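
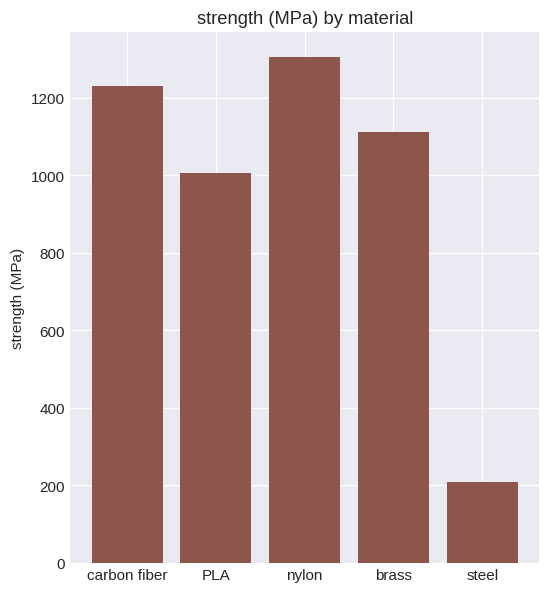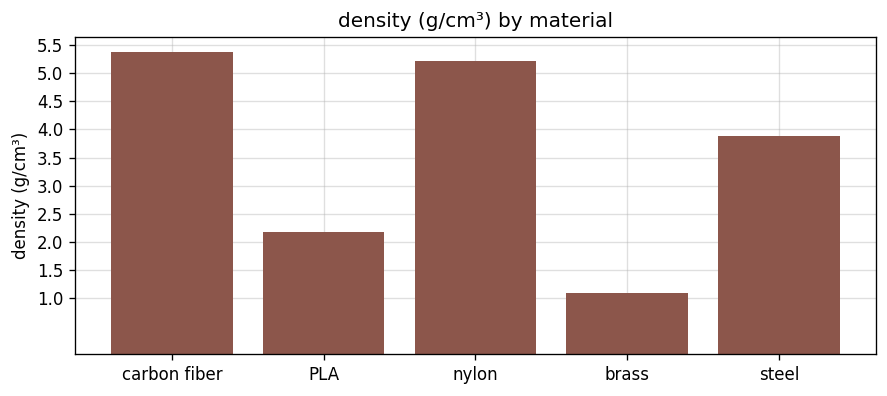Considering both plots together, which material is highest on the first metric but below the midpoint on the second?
Chart 2 median density (g/cm³) ≈ 4; below-median materials: PLA, brass. Among those, brass has the highest strength (MPa) (≈ 1200).

brass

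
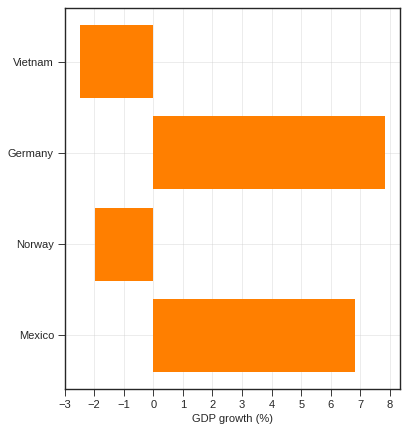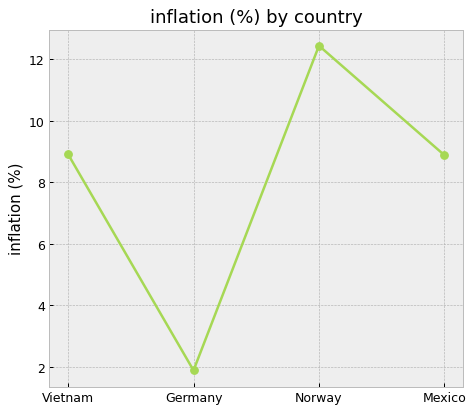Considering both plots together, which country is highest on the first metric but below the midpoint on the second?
Germany

Chart 2 median inflation (%) ≈ 8; below-median countries: Germany, Mexico. Among those, Germany has the highest GDP growth (%) (≈ 8).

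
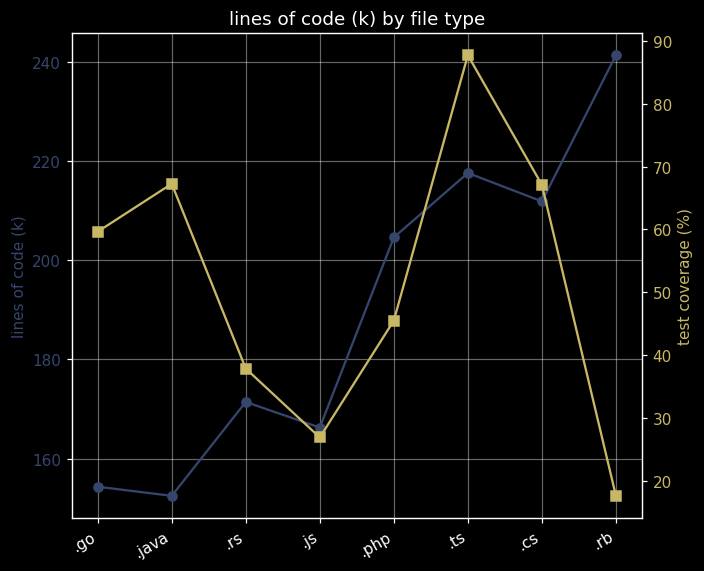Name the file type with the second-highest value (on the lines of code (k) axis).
.ts

Top 3 (on the lines of code (k) axis): .rb ≈ 240, .ts ≈ 220, .cs ≈ 210.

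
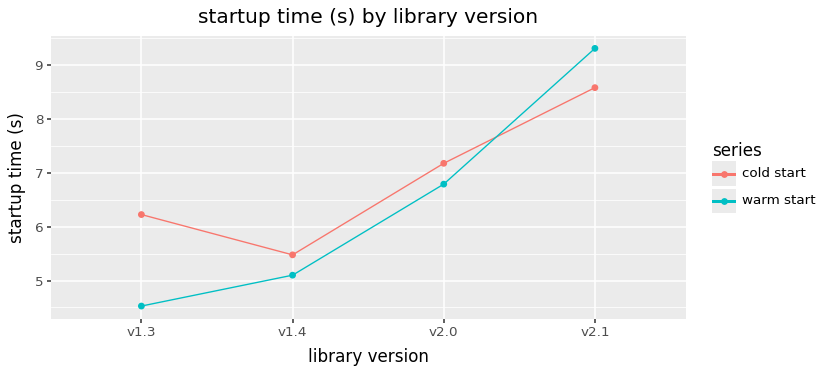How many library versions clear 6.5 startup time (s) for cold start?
Above 6.5: v2.0, v2.1.

2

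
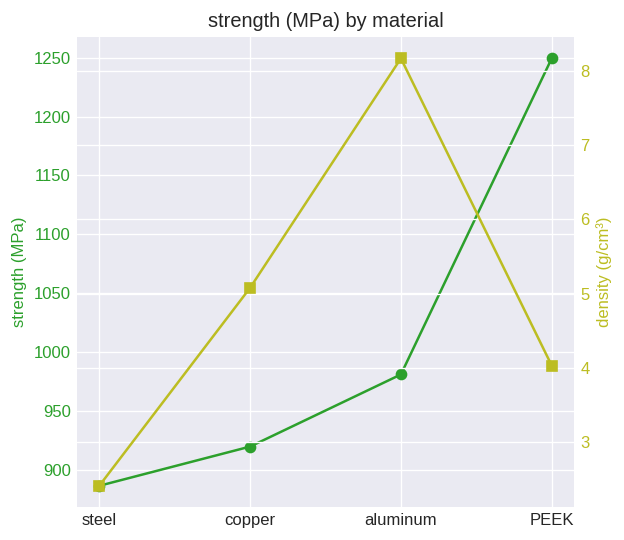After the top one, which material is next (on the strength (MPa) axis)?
Top 3 (on the strength (MPa) axis): PEEK ≈ 1250, aluminum ≈ 1000, copper ≈ 900.

aluminum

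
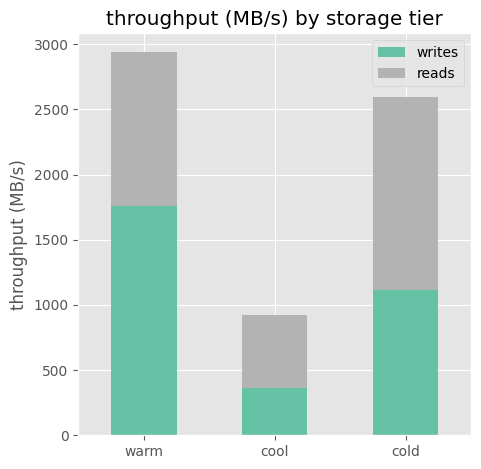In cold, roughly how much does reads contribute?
reads top ≈ 2500, bottom ≈ 1000; segment ≈ 1500.

≈ 1500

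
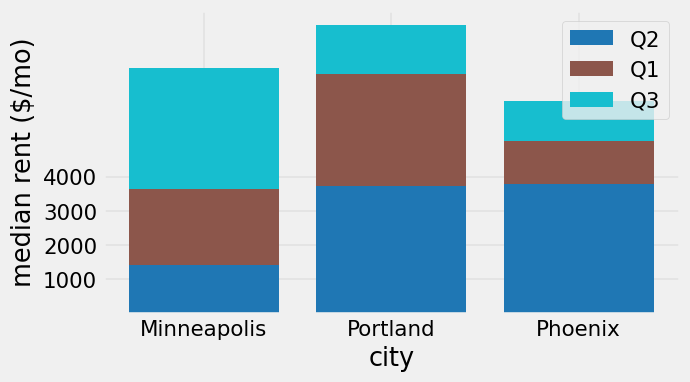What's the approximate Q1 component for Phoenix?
Q1 top ≈ 5000, bottom ≈ 4000; segment ≈ 1000.

≈ 1000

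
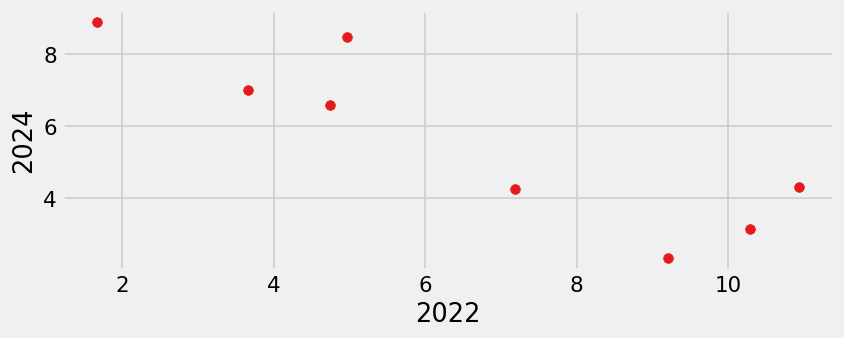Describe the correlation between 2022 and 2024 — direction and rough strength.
negative, strong

Points are negatively correlated; strong (|r| ≈ 0.9).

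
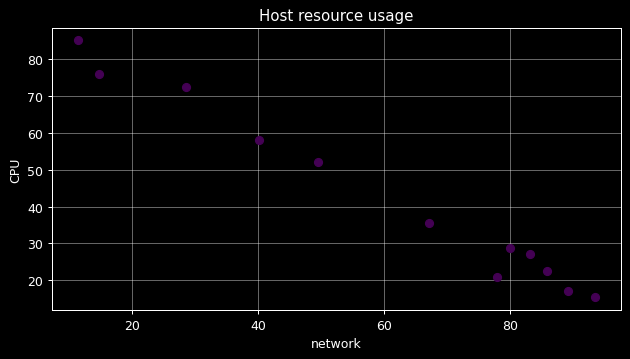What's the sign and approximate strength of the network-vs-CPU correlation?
Points are negatively correlated; strong (|r| ≈ 1.0).

negative, strong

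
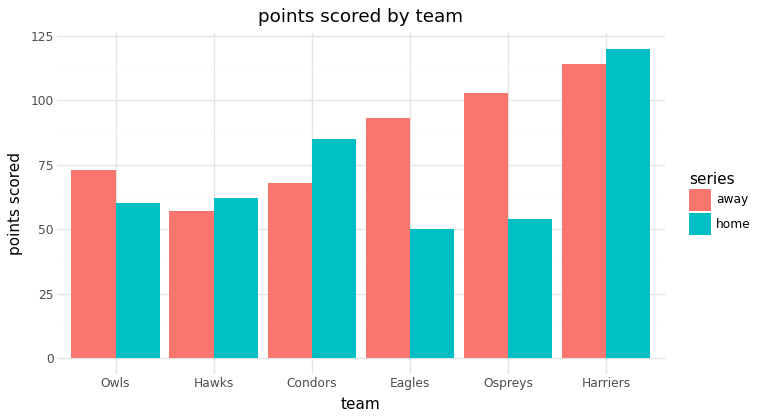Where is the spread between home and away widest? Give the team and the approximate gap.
Ospreys: home ≈ 50, away ≈ 100 → gap ≈ 50. Next-largest (Eagles) is only ≈ 40.

Ospreys, ≈ 50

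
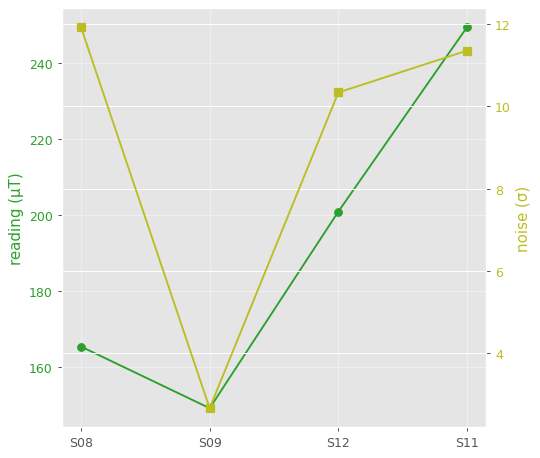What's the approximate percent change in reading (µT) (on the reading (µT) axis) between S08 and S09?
S08 ≈ 170, S09 ≈ 150; (150 − 170) / 170 ≈ -11.8%.

≈ -11.8%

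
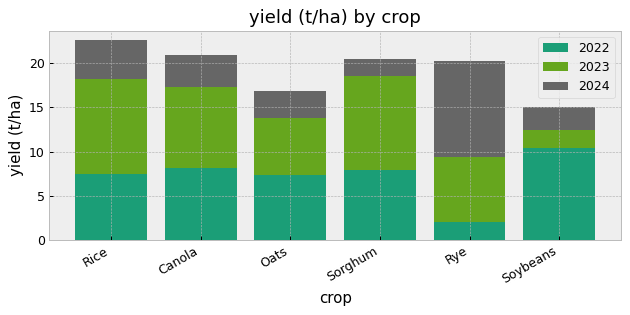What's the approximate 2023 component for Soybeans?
≈ 2

2023 top ≈ 12, bottom ≈ 10; segment ≈ 2.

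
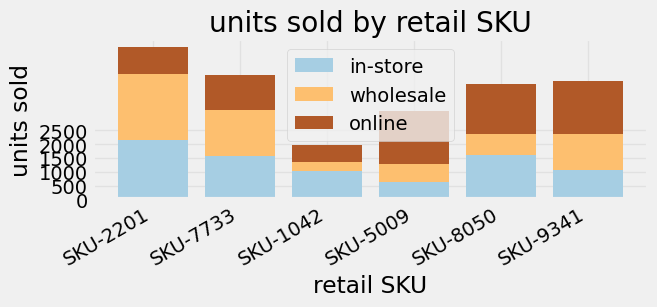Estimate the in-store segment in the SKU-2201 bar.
in-store top ≈ 2000, bottom ≈ 0; segment ≈ 2000.

≈ 2000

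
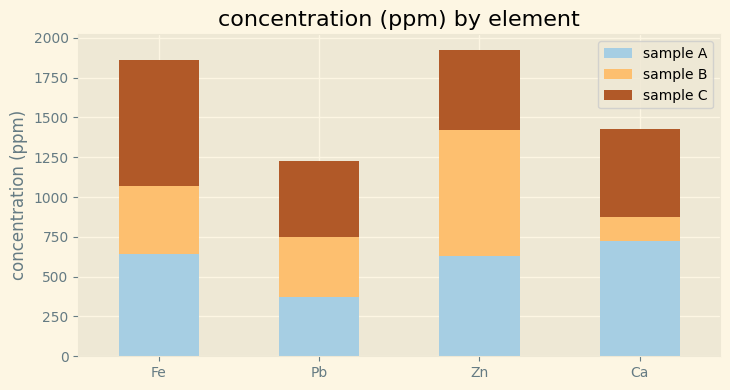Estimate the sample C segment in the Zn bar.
≈ 600

sample C top ≈ 2000, bottom ≈ 1400; segment ≈ 600.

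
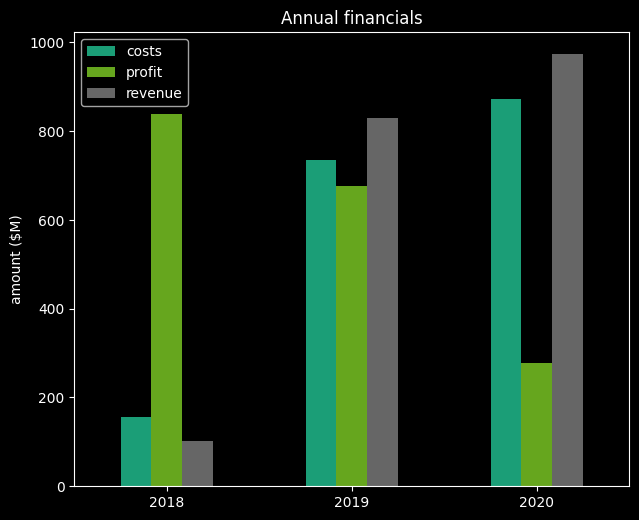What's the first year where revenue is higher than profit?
2019

2018: revenue ≈ 100 vs profit ≈ 800 (not yet); 2019: revenue ≈ 800 vs profit ≈ 700 (first crossover).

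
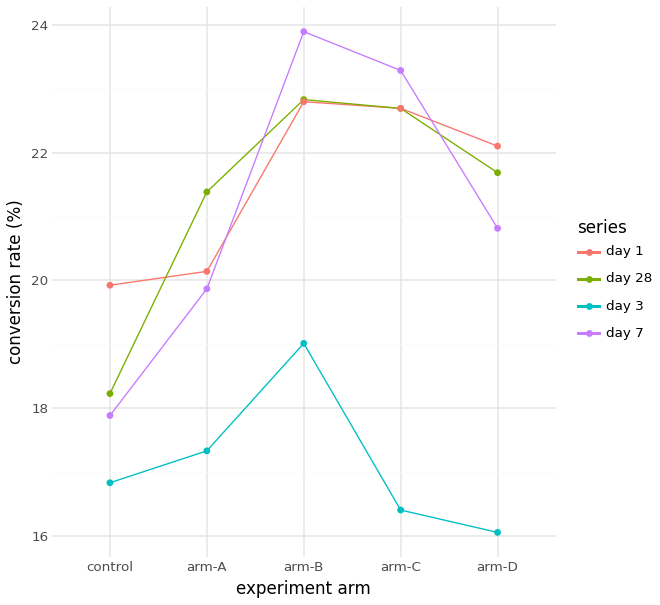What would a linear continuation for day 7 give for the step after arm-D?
≈ 19.5

Last three: 24, 23, 21 → slope ≈ -1.5/step → next ≈ 19.5.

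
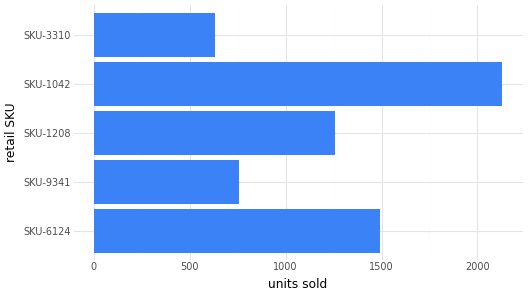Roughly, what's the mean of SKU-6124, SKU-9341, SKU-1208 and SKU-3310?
(1400 + 800 + 1200 + 600) / 4 ≈ 1000.

≈ 1000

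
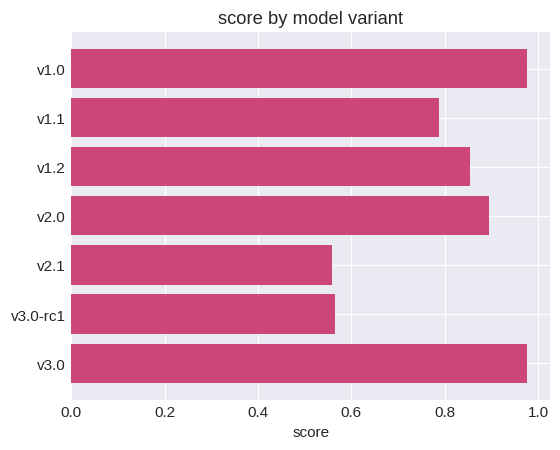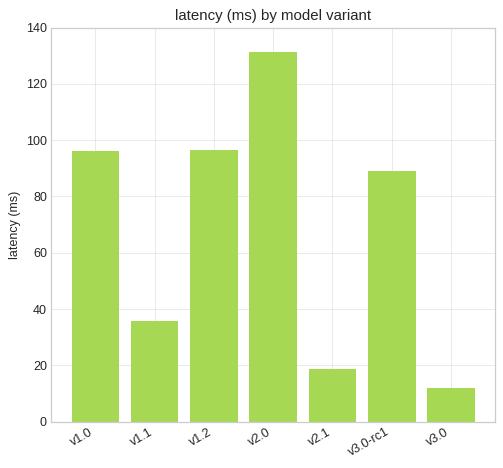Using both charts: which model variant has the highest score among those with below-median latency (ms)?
Chart 2 median latency (ms) ≈ 80; below-median model variants: v1.1, v2.1, v3.0. Among those, v3.0 has the highest score (≈ 1).

v3.0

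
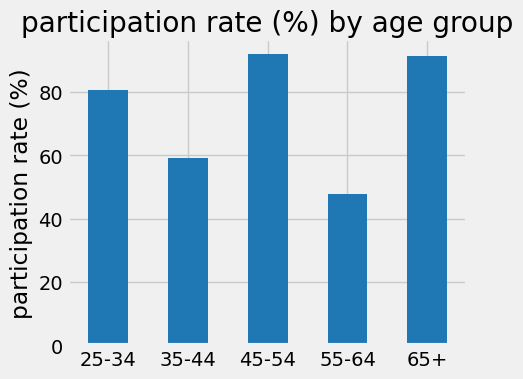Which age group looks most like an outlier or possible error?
55-64 ≈ 50; the rest sit between ≈ 60 and ≈ 90.

55-64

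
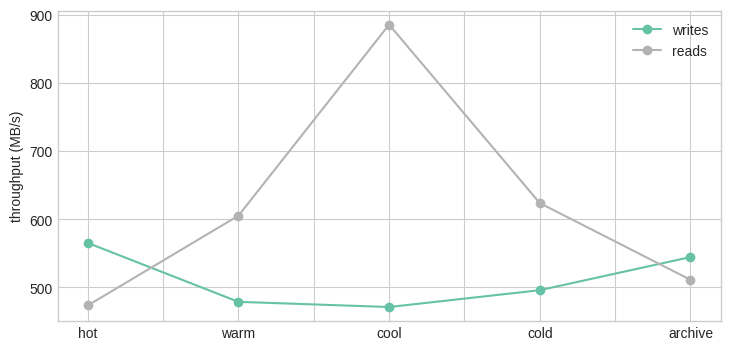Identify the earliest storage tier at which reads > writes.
hot: reads ≈ 450 vs writes ≈ 550 (not yet); warm: reads ≈ 600 vs writes ≈ 500 (first crossover).

warm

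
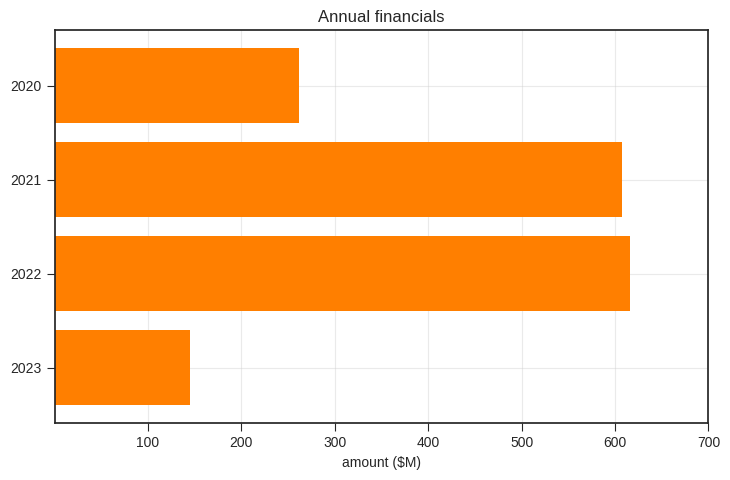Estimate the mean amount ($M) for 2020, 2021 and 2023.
≈ 333

(300 + 600 + 100) / 3 ≈ 333.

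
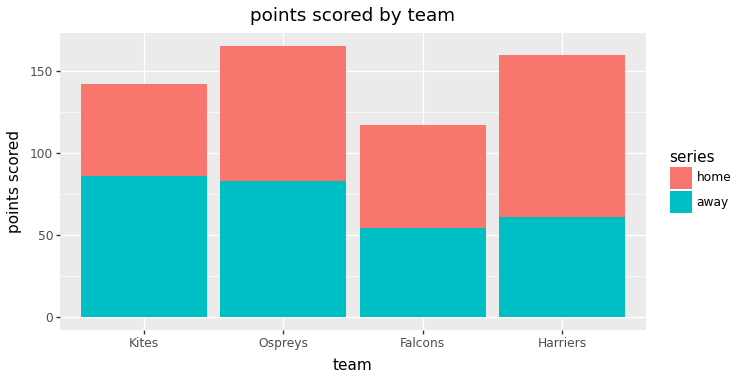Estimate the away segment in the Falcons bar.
≈ 60

away top ≈ 60, bottom ≈ 0; segment ≈ 60.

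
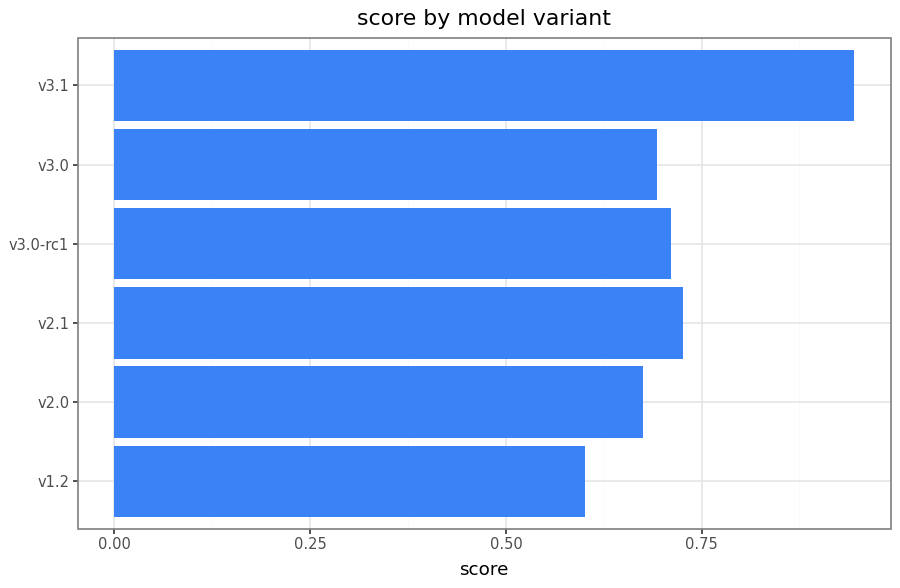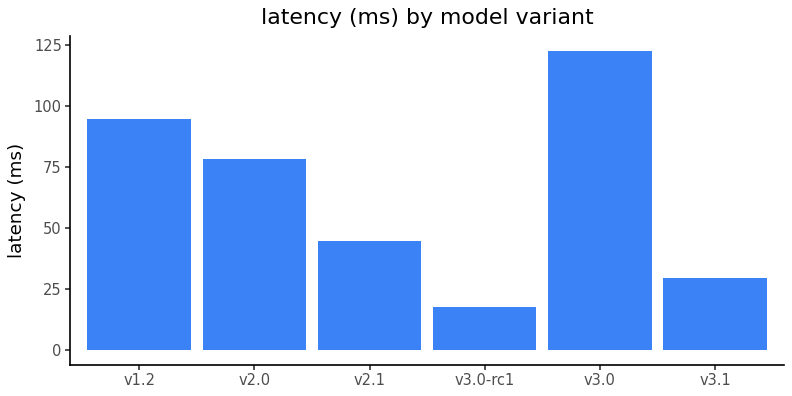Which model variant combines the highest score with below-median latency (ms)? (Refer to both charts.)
v3.1

Chart 2 median latency (ms) ≈ 60; below-median model variants: v2.1, v3.0-rc1, v3.1. Among those, v3.1 has the highest score (≈ 0.9).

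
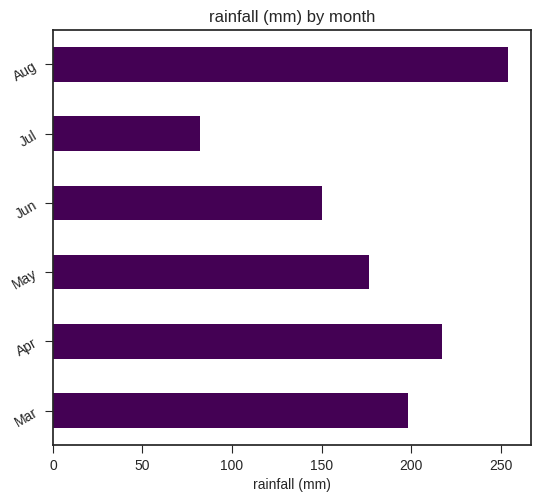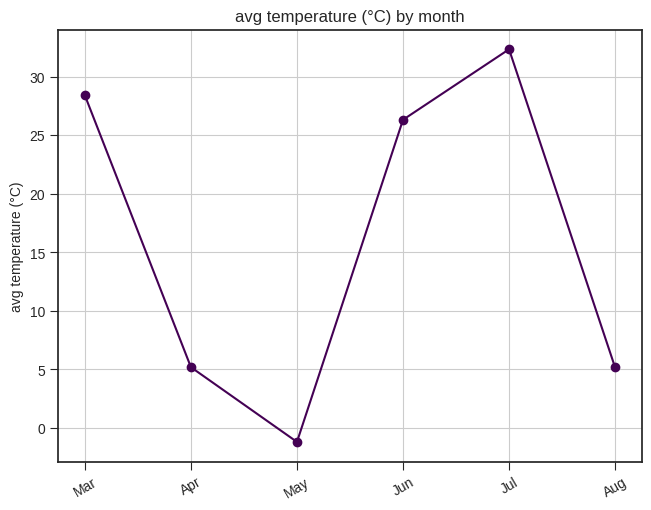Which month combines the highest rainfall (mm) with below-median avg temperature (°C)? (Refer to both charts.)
Aug

Chart 2 median avg temperature (°C) ≈ 15; below-median months: Apr, May, Aug. Among those, Aug has the highest rainfall (mm) (≈ 250).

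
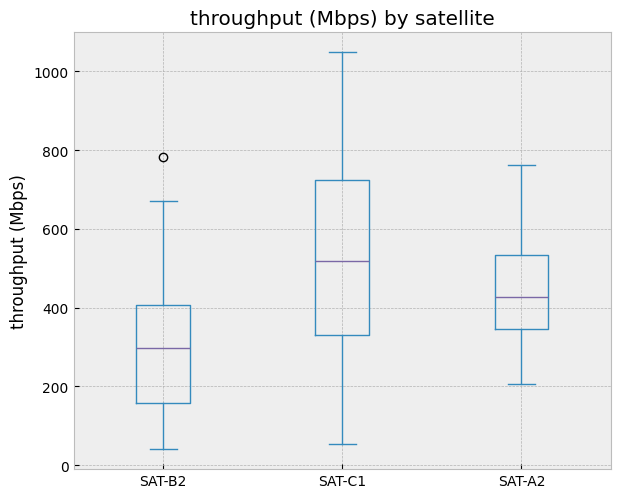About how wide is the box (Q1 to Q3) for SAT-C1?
≈ 400

Q3 ≈ 720, Q1 ≈ 320; IQR ≈ 400.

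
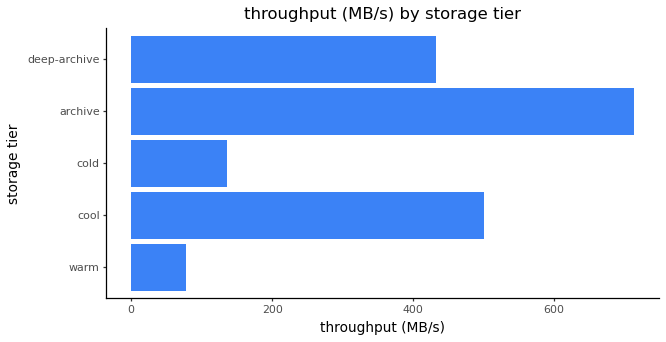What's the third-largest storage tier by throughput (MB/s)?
Top 4: archive ≈ 700, cool ≈ 500, deep-archive ≈ 400, cold ≈ 100.

deep-archive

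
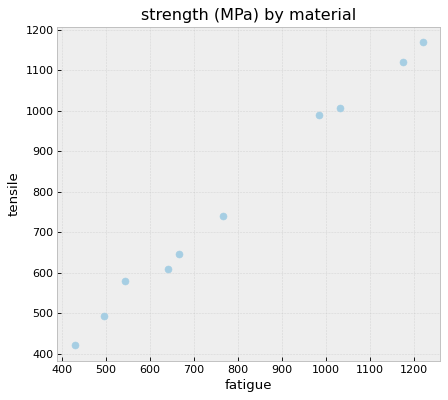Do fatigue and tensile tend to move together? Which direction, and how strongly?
Points are positively correlated; strong (|r| ≈ 1.0).

positive, strong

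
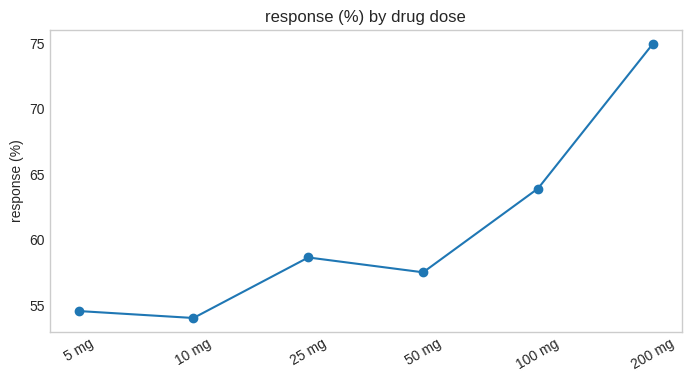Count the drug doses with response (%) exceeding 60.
2

Above 60: 100 mg, 200 mg.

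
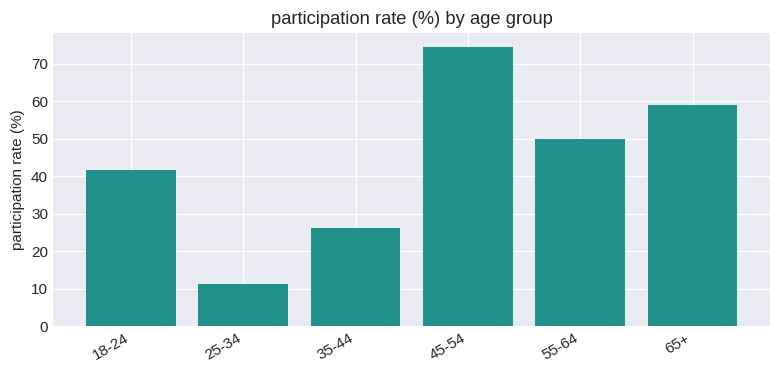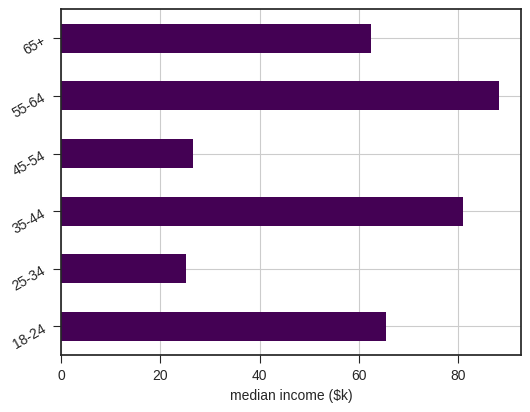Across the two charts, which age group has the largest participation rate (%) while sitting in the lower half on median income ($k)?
Chart 2 median median income ($k) ≈ 60; below-median age groups: 25-34, 45-54, 65+. Among those, 45-54 has the highest participation rate (%) (≈ 70).

45-54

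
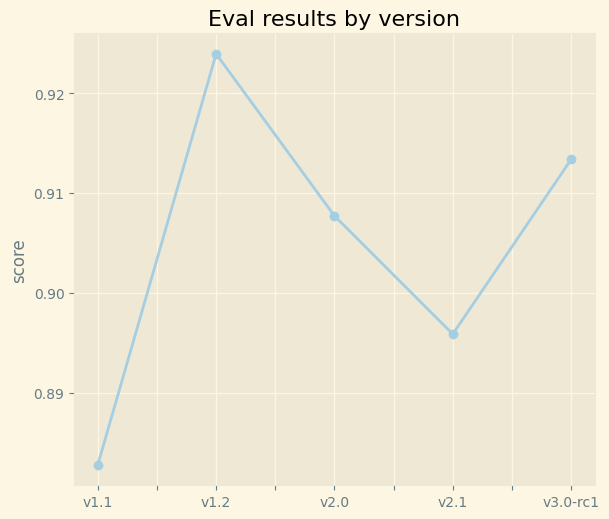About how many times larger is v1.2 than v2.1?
v1.2 ≈ 0.92, v2.1 ≈ 0.90; 0.92/0.90 ≈ 1.02.

≈ 1.02×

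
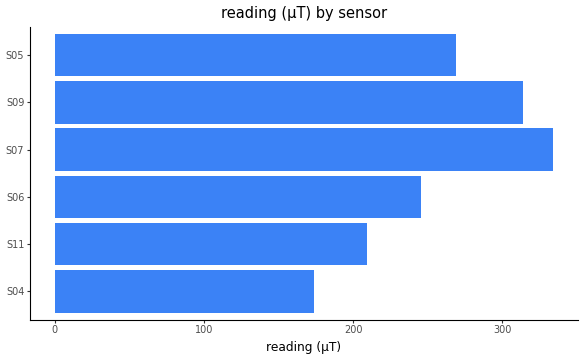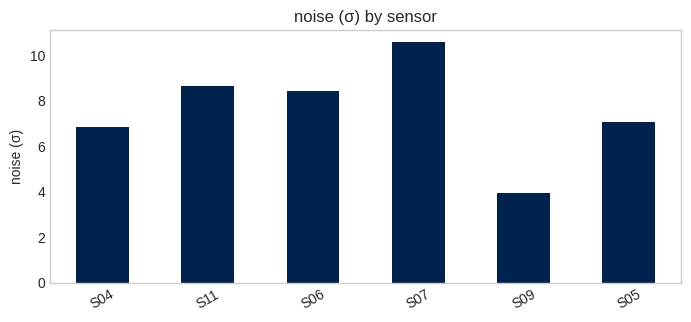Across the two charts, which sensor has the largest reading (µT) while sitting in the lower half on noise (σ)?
S09

Chart 2 median noise (σ) ≈ 8; below-median sensors: S04, S09, S05. Among those, S09 has the highest reading (µT) (≈ 300).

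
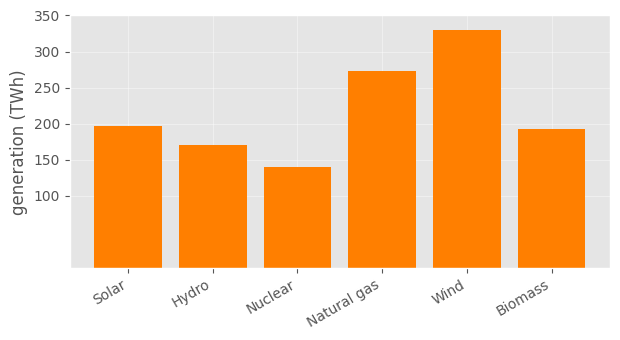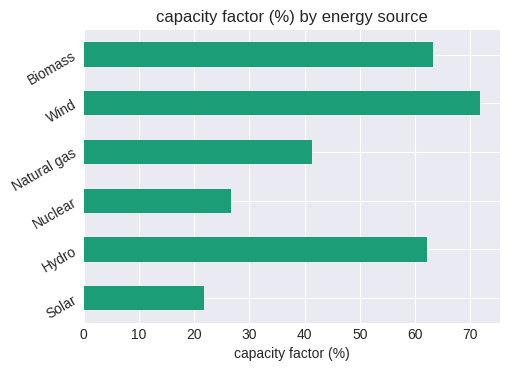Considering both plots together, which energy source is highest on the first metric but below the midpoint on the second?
Natural gas

Chart 2 median capacity factor (%) ≈ 50; below-median energy sources: Solar, Nuclear, Natural gas. Among those, Natural gas has the highest generation (TWh) (≈ 250).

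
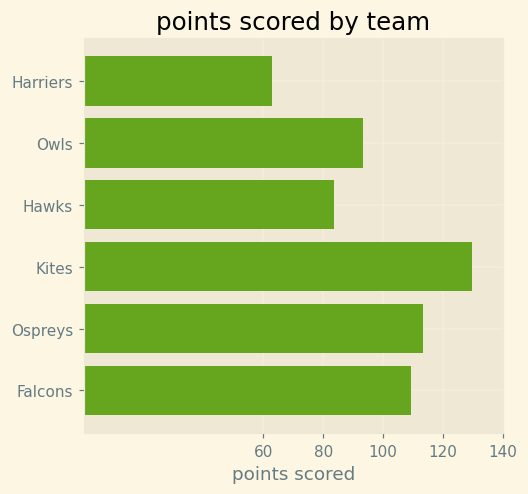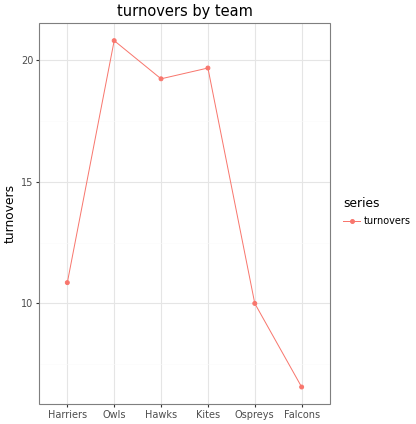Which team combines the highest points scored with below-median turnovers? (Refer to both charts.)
Chart 2 median turnovers ≈ 16; below-median teams: Harriers, Ospreys, Falcons. Among those, Ospreys has the highest points scored (≈ 120).

Ospreys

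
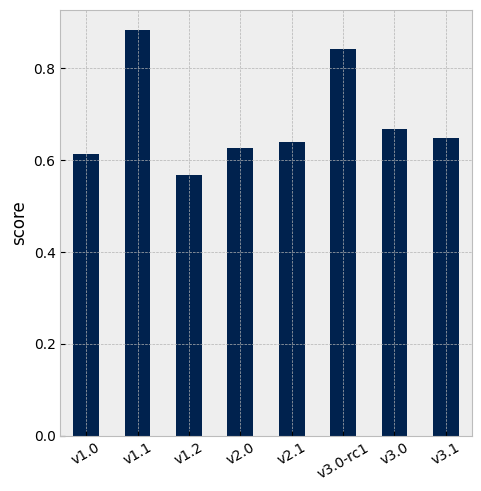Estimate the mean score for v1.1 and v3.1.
≈ 0.75

(0.9 + 0.6) / 2 ≈ 0.75.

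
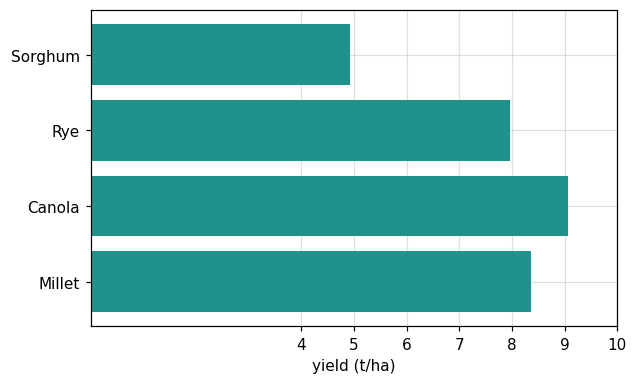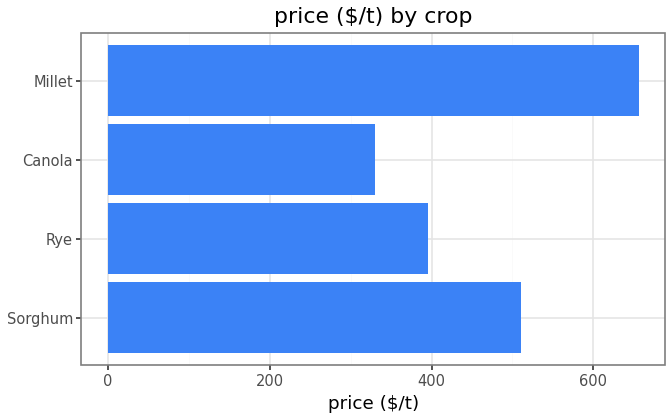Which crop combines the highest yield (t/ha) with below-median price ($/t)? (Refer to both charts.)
Canola

Chart 2 median price ($/t) ≈ 500; below-median crops: Rye, Canola. Among those, Canola has the highest yield (t/ha) (≈ 9).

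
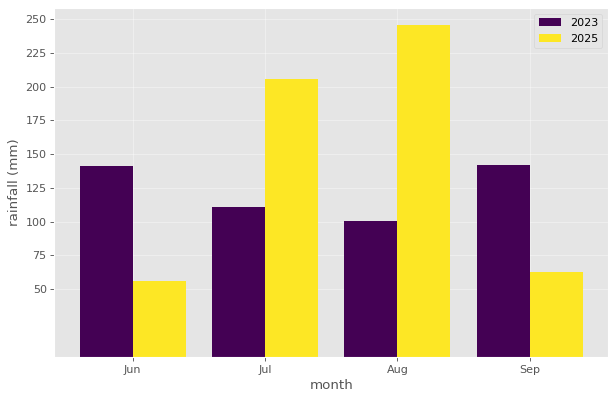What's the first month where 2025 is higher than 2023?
Jun: 2025 ≈ 50 vs 2023 ≈ 150 (not yet); Jul: 2025 ≈ 200 vs 2023 ≈ 100 (first crossover).

Jul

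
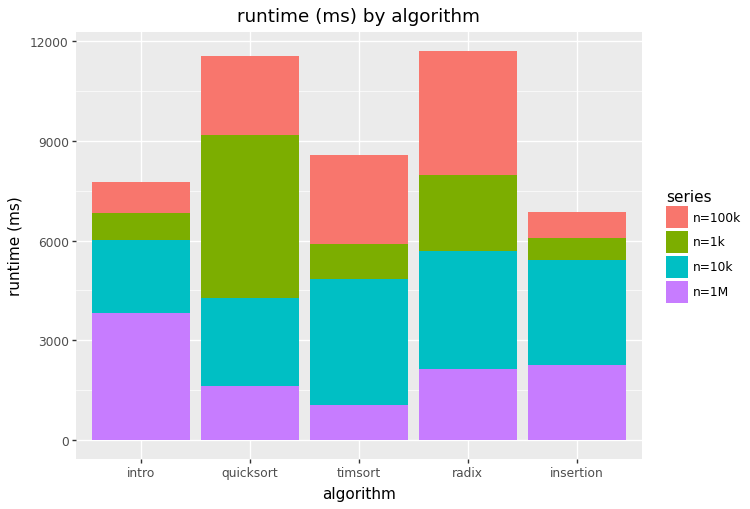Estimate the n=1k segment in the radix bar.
≈ 2000

n=1k top ≈ 8000, bottom ≈ 6000; segment ≈ 2000.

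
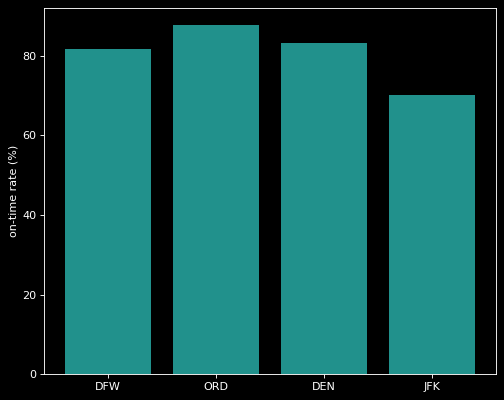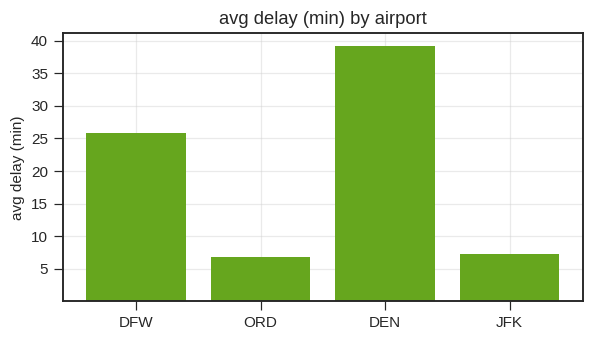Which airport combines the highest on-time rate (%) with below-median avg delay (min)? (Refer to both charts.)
Chart 2 median avg delay (min) ≈ 15; below-median airports: ORD, JFK. Among those, ORD has the highest on-time rate (%) (≈ 90).

ORD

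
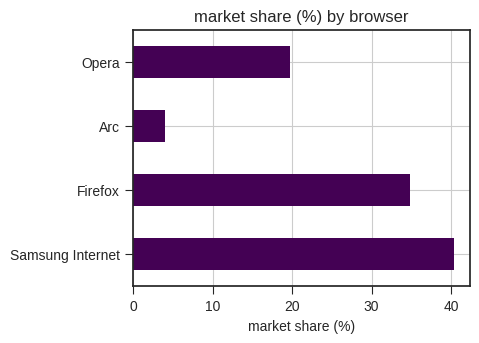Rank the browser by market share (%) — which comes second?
Firefox

Top 3: Samsung Internet ≈ 40, Firefox ≈ 35, Opera ≈ 20.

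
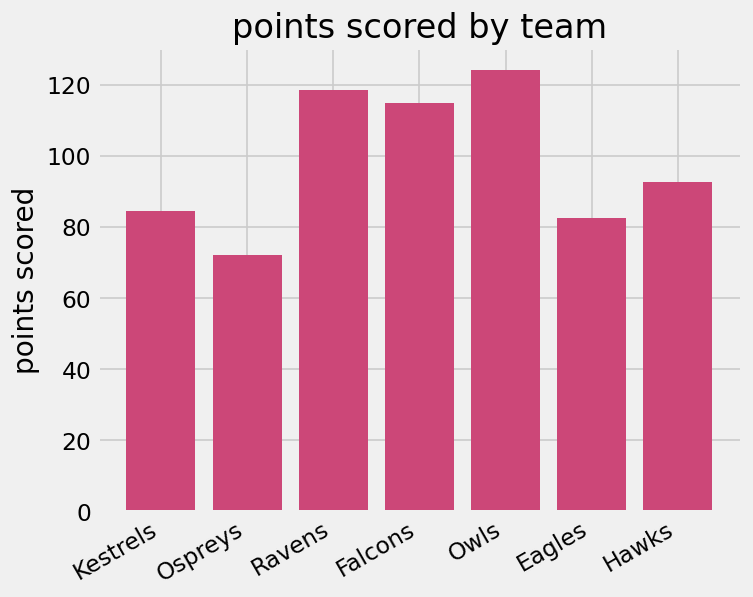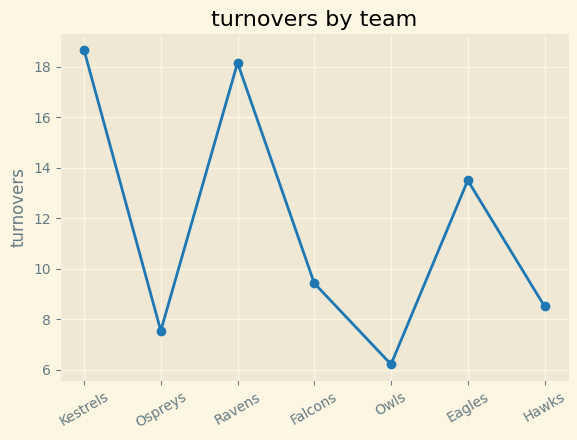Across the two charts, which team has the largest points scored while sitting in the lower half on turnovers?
Owls

Chart 2 median turnovers ≈ 10; below-median teams: Ospreys, Owls, Hawks. Among those, Owls has the highest points scored (≈ 120).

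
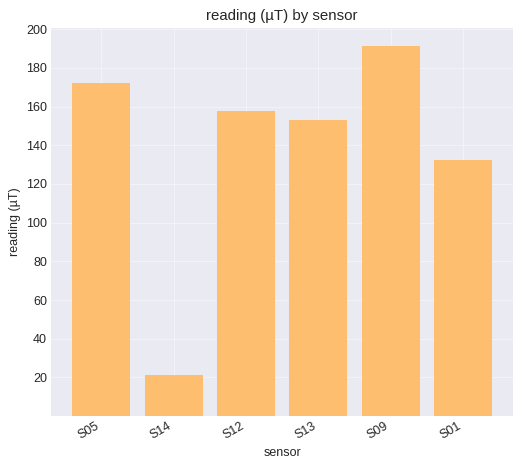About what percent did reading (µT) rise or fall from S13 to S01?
≈ -12.5%

S13 ≈ 160, S01 ≈ 140; (140 − 160) / 160 ≈ -12.5%.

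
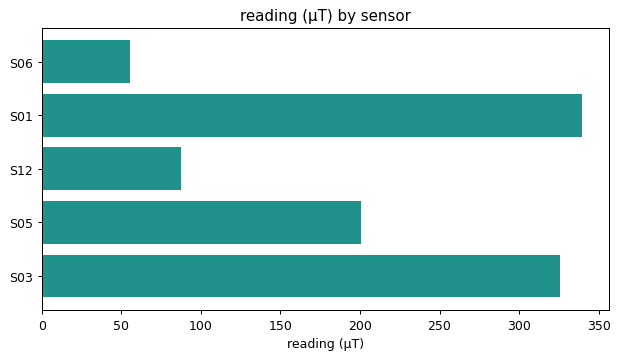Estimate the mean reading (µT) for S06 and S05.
(50 + 200) / 2 ≈ 125.

≈ 125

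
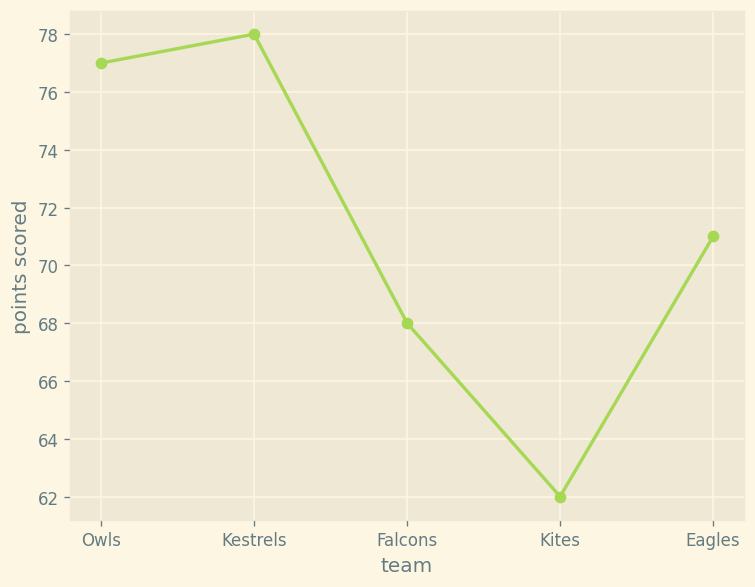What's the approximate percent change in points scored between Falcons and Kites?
Falcons ≈ 68, Kites ≈ 62; (62 − 68) / 68 ≈ -8.8%.

≈ -8.8%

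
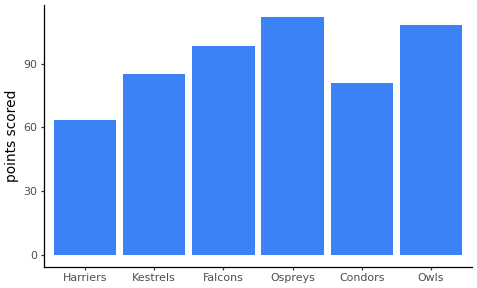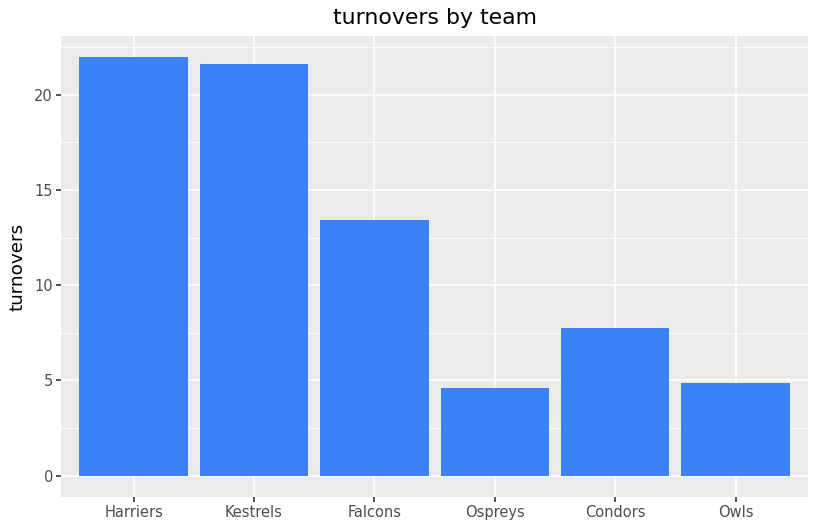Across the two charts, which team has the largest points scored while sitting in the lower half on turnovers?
Ospreys

Chart 2 median turnovers ≈ 10; below-median teams: Ospreys, Condors, Owls. Among those, Ospreys has the highest points scored (≈ 120).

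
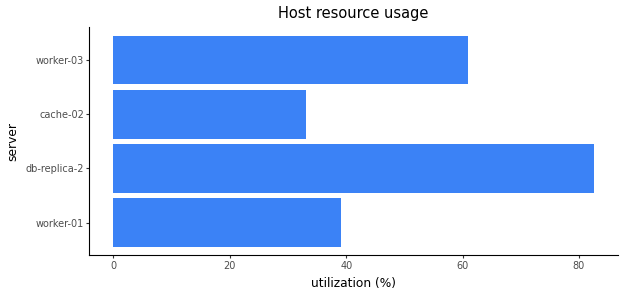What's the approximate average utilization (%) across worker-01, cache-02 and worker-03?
≈ 43

(40 + 30 + 60) / 3 ≈ 43.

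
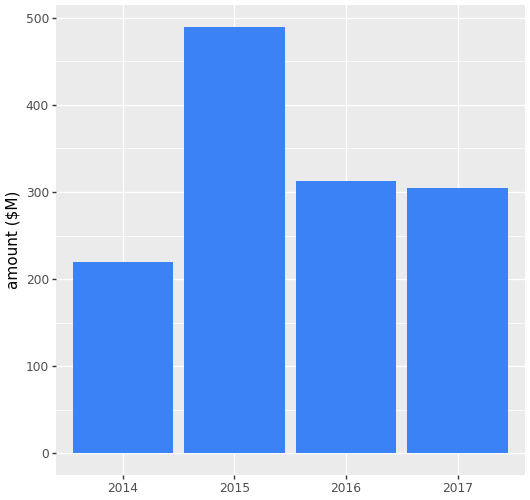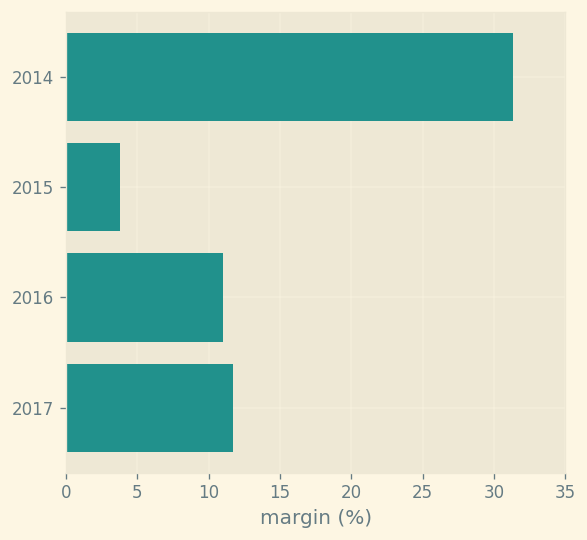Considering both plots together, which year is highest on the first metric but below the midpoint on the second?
Chart 2 median margin (%) ≈ 10; below-median years: 2015, 2016. Among those, 2015 has the highest amount ($M) (≈ 500).

2015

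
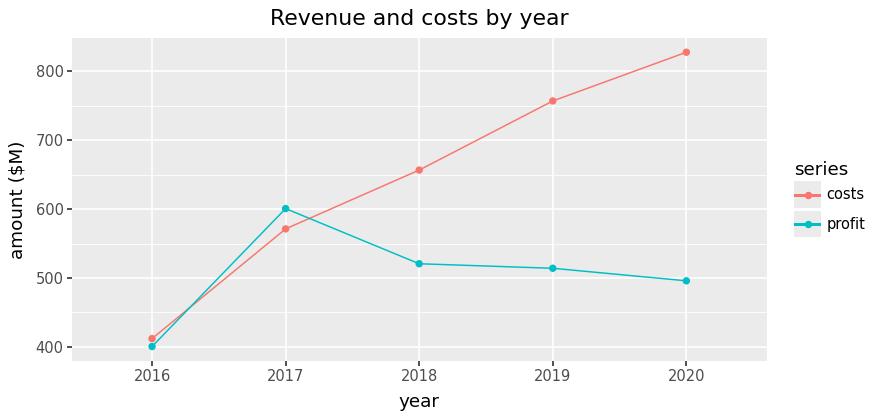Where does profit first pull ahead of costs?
2016: profit ≈ 400 vs costs ≈ 400 (not yet); 2017: profit ≈ 600 vs costs ≈ 550 (first crossover).

2017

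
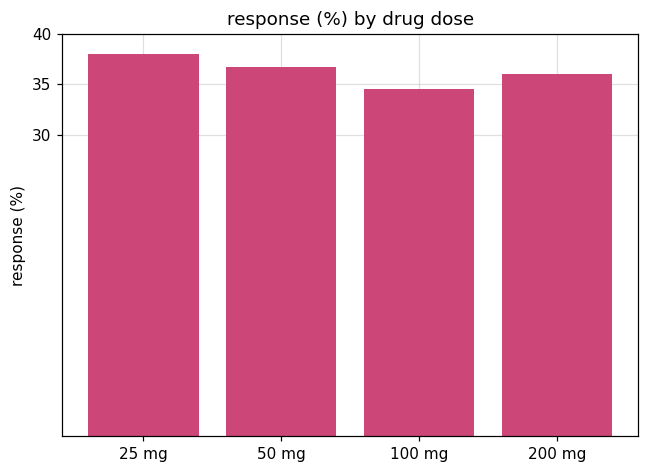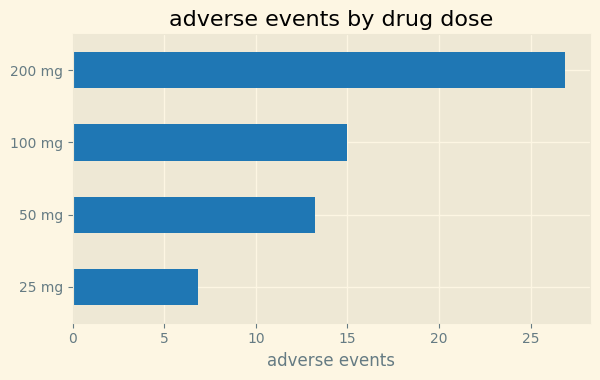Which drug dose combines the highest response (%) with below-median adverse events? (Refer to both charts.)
Chart 2 median adverse events ≈ 15; below-median drug doses: 25 mg, 50 mg. Among those, 25 mg has the highest response (%) (≈ 40).

25 mg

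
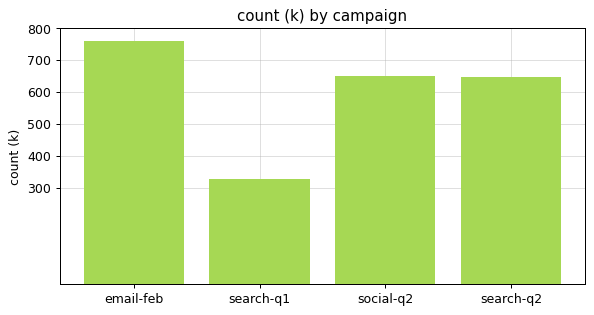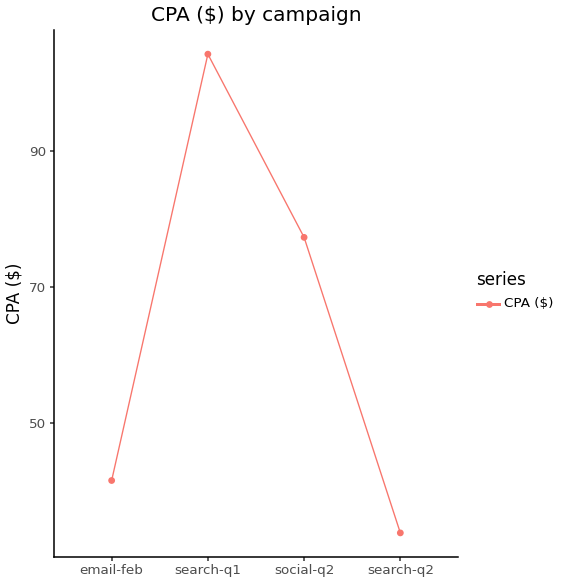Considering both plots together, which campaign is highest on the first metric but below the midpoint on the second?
email-feb

Chart 2 median CPA ($) ≈ 60; below-median campaigns: email-feb, search-q2. Among those, email-feb has the highest count (k) (≈ 800).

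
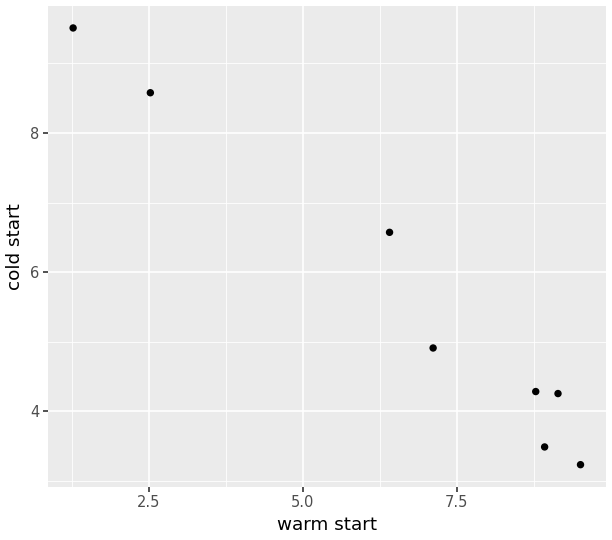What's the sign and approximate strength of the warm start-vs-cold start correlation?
Points are negatively correlated; strong (|r| ≈ 1.0).

negative, strong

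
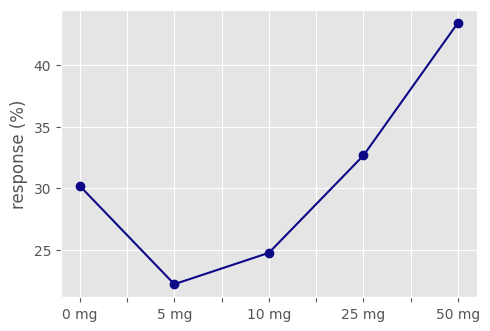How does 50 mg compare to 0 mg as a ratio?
50 mg ≈ 44, 0 mg ≈ 30; 44/30 ≈ 1.47.

≈ 1.47×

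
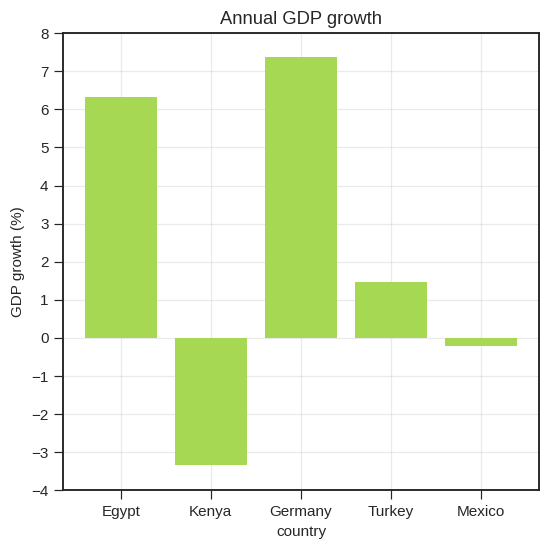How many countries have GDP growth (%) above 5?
Above 5: Egypt, Germany.

2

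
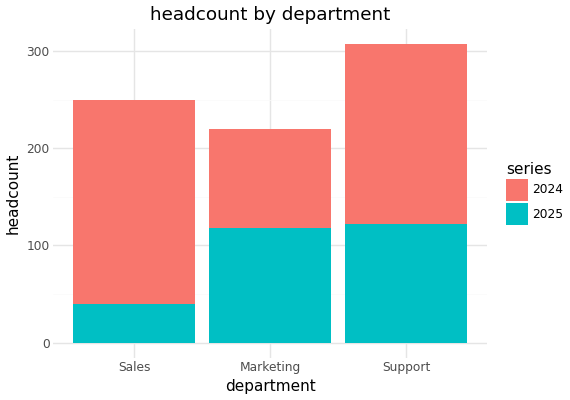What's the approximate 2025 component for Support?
≈ 100

2025 top ≈ 100, bottom ≈ 0; segment ≈ 100.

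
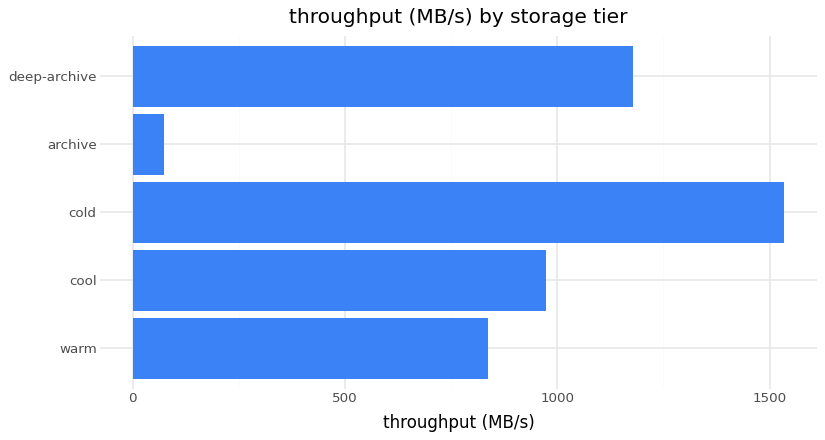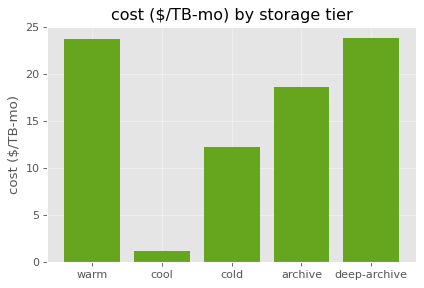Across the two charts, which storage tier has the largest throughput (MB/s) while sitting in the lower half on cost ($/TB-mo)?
Chart 2 median cost ($/TB-mo) ≈ 20; below-median storage tiers: cool, cold. Among those, cold has the highest throughput (MB/s) (≈ 1600).

cold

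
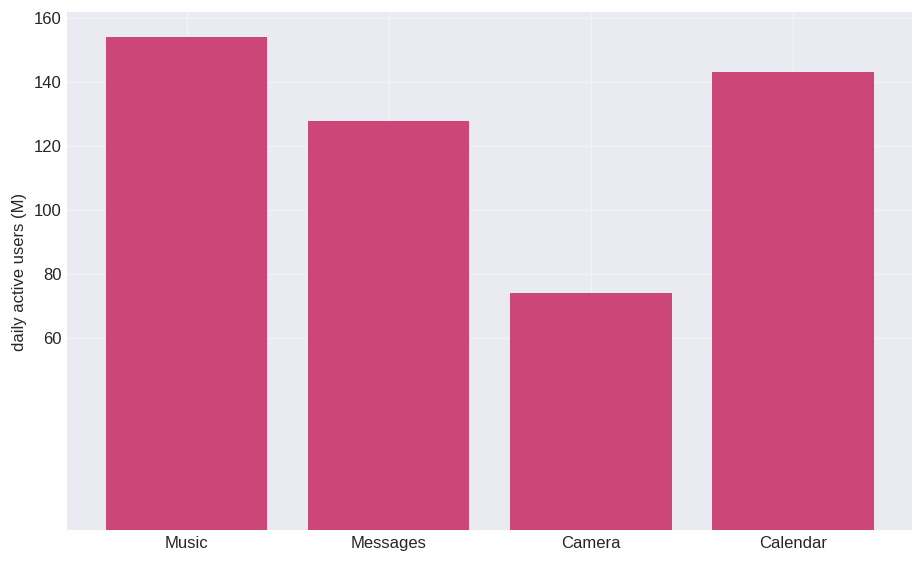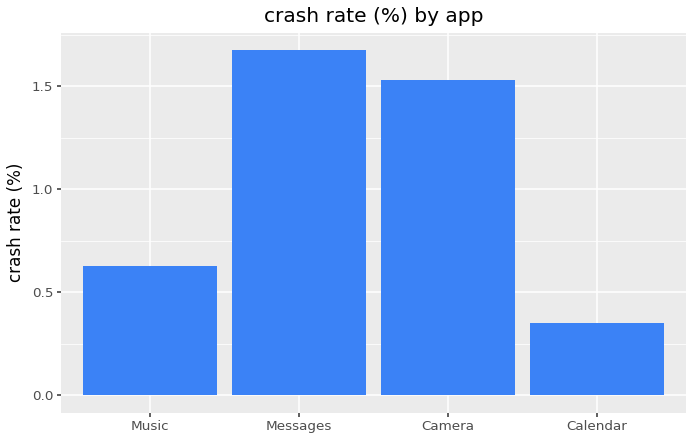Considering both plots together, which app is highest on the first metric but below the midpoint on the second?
Music

Chart 2 median crash rate (%) ≈ 1; below-median apps: Music, Calendar. Among those, Music has the highest daily active users (M) (≈ 160).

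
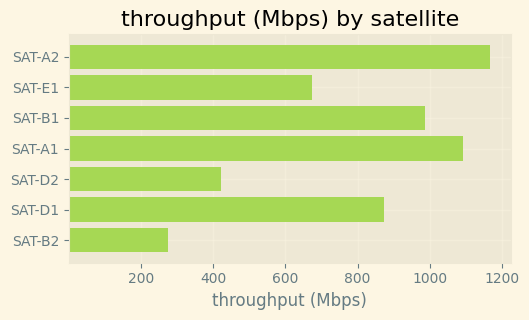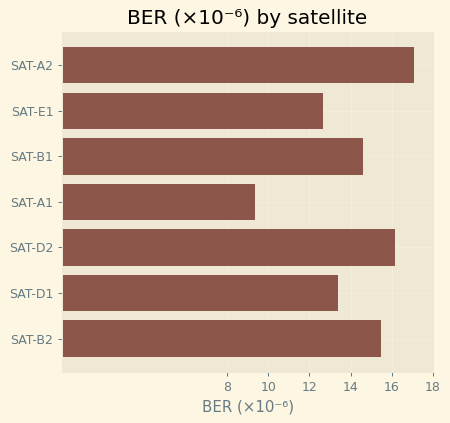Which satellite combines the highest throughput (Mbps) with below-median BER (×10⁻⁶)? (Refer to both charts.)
Chart 2 median BER (×10⁻⁶) ≈ 14; below-median satellites: SAT-E1, SAT-A1, SAT-D1. Among those, SAT-A1 has the highest throughput (Mbps) (≈ 1000).

SAT-A1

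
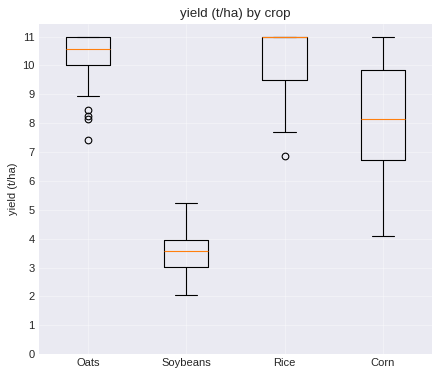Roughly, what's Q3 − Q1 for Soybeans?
≈ 1

Q3 ≈ 4, Q1 ≈ 3; IQR ≈ 1.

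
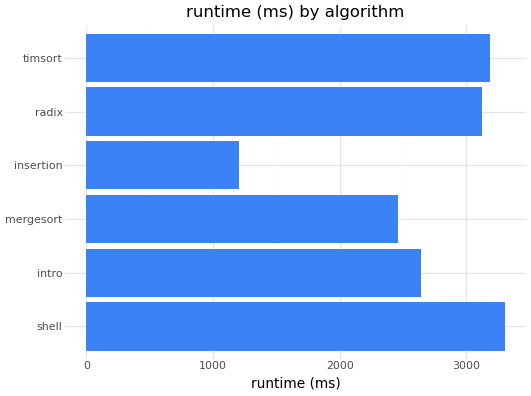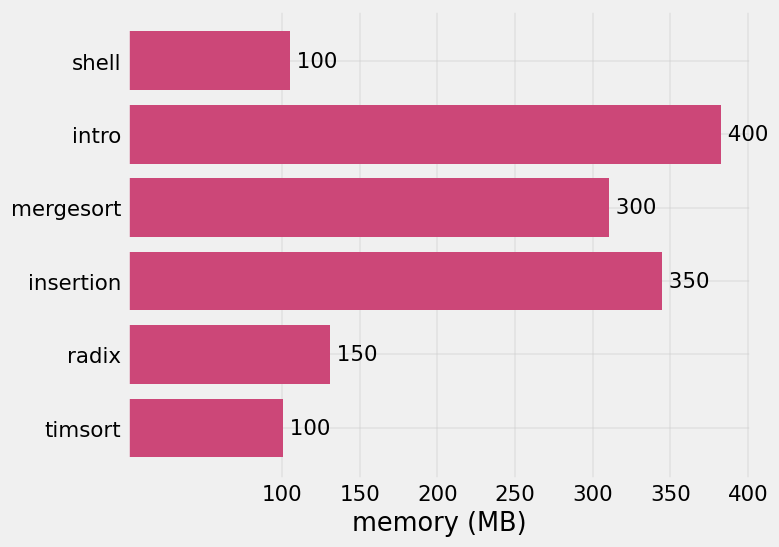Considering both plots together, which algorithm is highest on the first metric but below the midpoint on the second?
shell

Chart 2 median memory (MB) ≈ 200; below-median algorithms: shell, radix, timsort. Among those, shell has the highest runtime (ms) (≈ 3500).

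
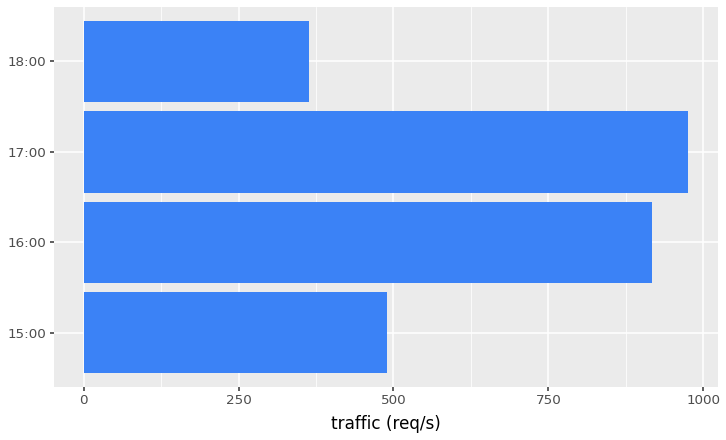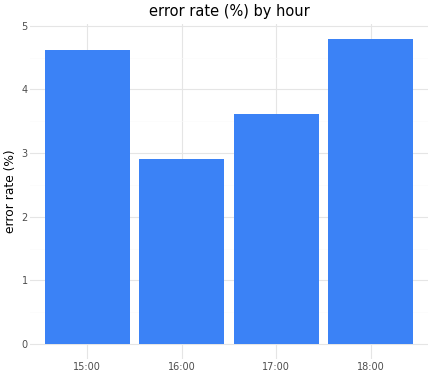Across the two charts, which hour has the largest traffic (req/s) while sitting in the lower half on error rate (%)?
17:00

Chart 2 median error rate (%) ≈ 4; below-median hours: 16:00, 17:00. Among those, 17:00 has the highest traffic (req/s) (≈ 1000).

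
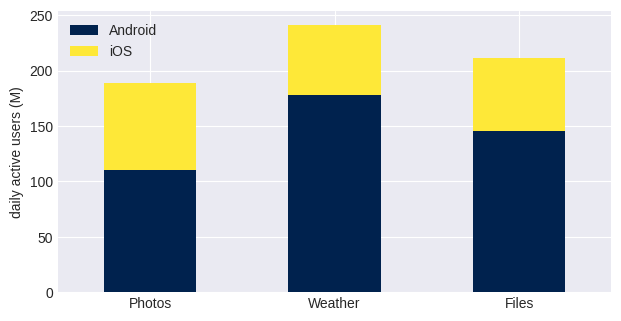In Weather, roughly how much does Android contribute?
≈ 175

Android top ≈ 175, bottom ≈ 0; segment ≈ 175.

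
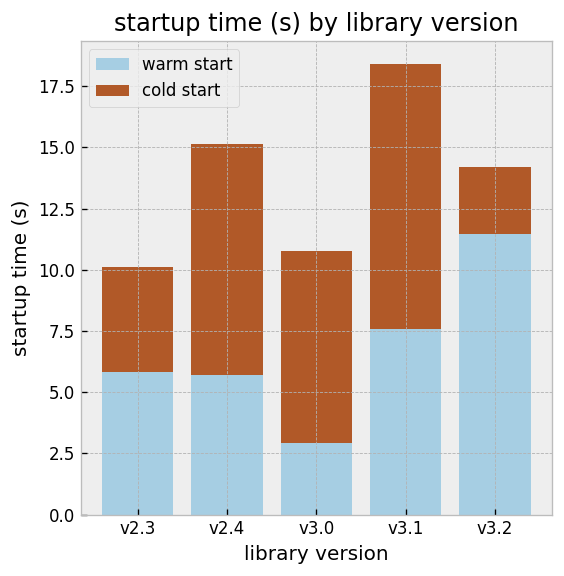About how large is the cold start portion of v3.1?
cold start top ≈ 18, bottom ≈ 8; segment ≈ 10.

≈ 10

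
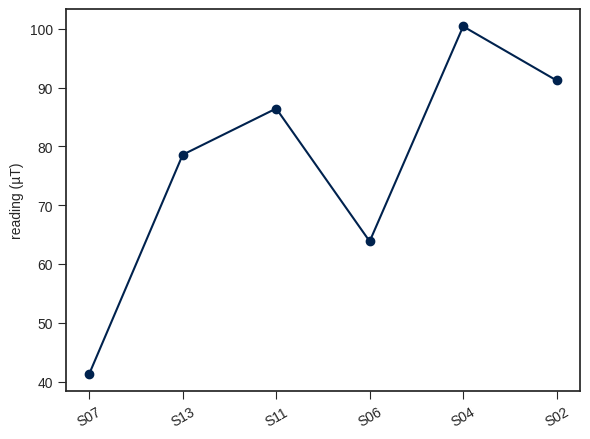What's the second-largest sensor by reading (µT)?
Top 3: S04 ≈ 100, S02 ≈ 90, S11 ≈ 85.

S02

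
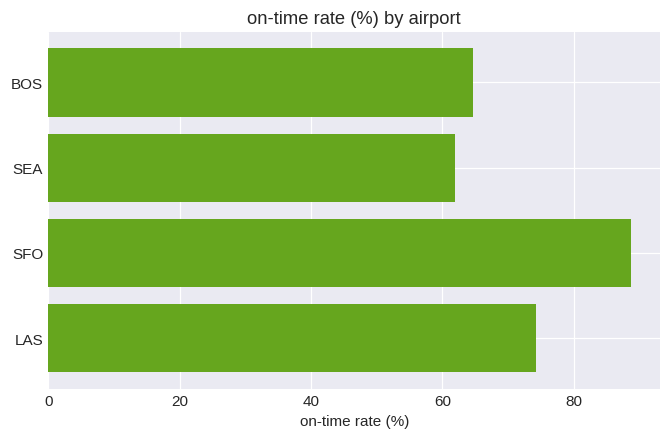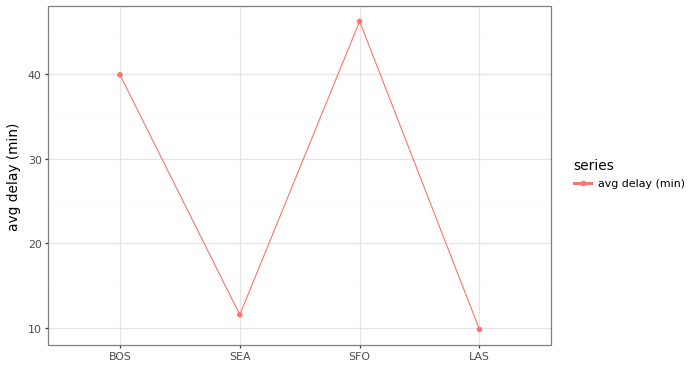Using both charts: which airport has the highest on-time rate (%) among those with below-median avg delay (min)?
Chart 2 median avg delay (min) ≈ 25; below-median airports: SEA, LAS. Among those, LAS has the highest on-time rate (%) (≈ 70).

LAS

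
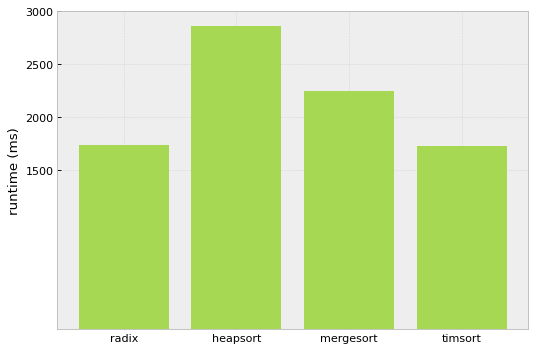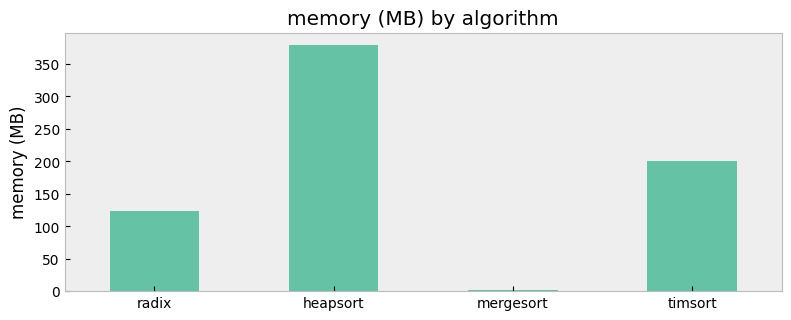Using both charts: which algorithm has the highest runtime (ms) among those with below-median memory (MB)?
Chart 2 median memory (MB) ≈ 150; below-median algorithms: radix, mergesort. Among those, mergesort has the highest runtime (ms) (≈ 2000).

mergesort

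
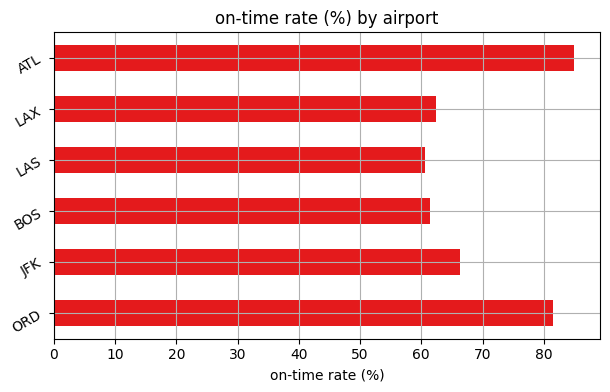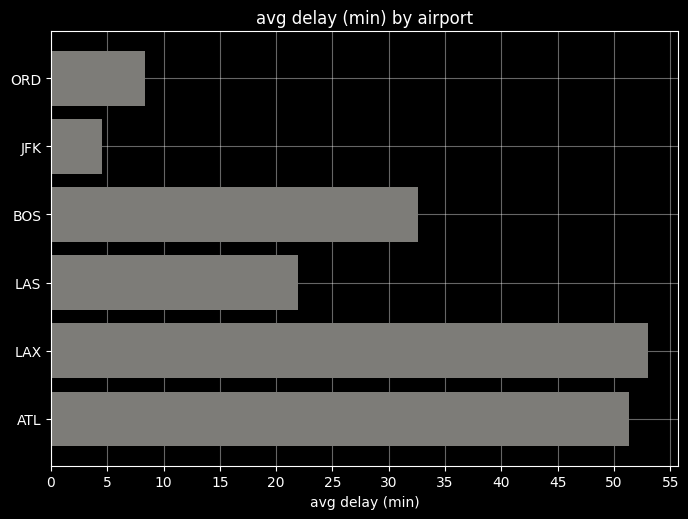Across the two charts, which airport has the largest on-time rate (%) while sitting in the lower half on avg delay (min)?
ORD

Chart 2 median avg delay (min) ≈ 25; below-median airports: ORD, JFK, LAS. Among those, ORD has the highest on-time rate (%) (≈ 80).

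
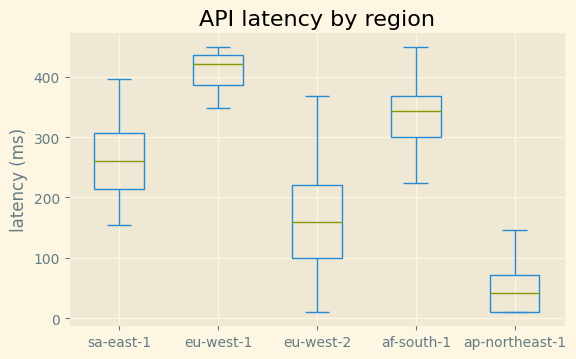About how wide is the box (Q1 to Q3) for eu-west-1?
≈ 50

Q3 ≈ 450, Q1 ≈ 400; IQR ≈ 50.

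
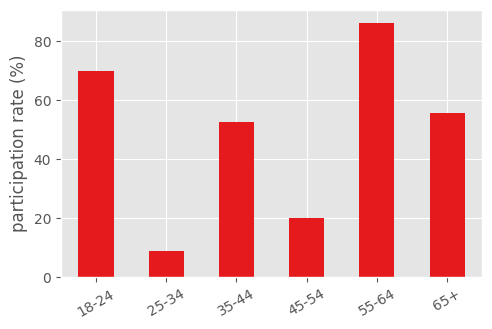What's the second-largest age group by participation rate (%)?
Top 3: 55-64 ≈ 90, 18-24 ≈ 70, 65+ ≈ 60.

18-24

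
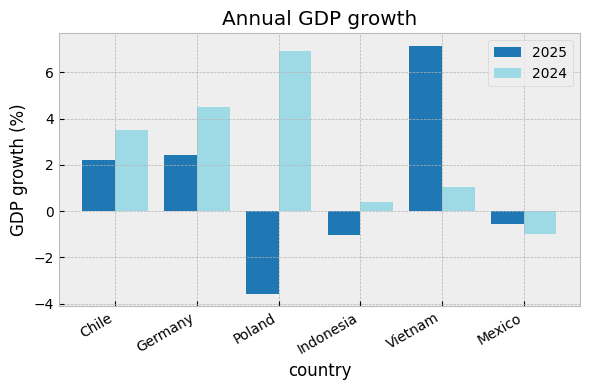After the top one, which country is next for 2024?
Top 3 for 2024: Poland ≈ 7, Germany ≈ 5, Chile ≈ 3.

Germany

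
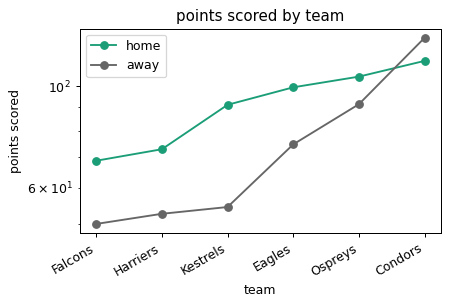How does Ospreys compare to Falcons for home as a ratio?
≈ 1.57×

Ospreys ≈ 110, Falcons ≈ 70; 110/70 ≈ 1.57.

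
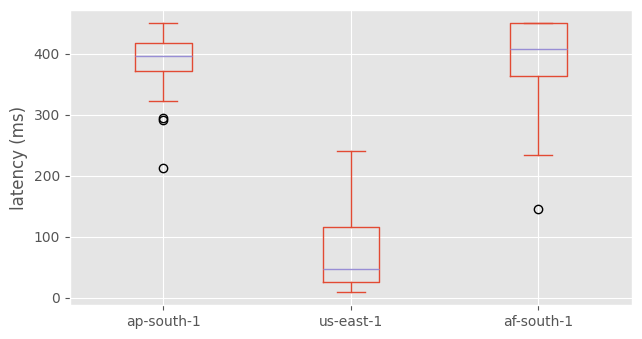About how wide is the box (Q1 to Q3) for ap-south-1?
Q3 ≈ 400, Q1 ≈ 350; IQR ≈ 50.

≈ 50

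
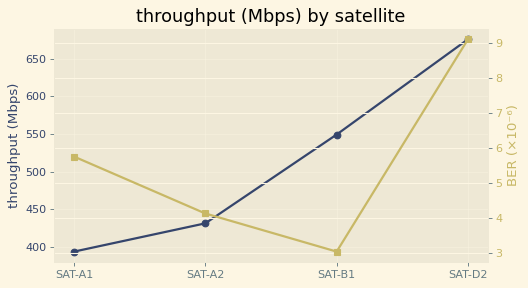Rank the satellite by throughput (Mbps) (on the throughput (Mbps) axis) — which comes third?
SAT-A2

Top 4 (on the throughput (Mbps) axis): SAT-D2 ≈ 675, SAT-B1 ≈ 550, SAT-A2 ≈ 425, SAT-A1 ≈ 400.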